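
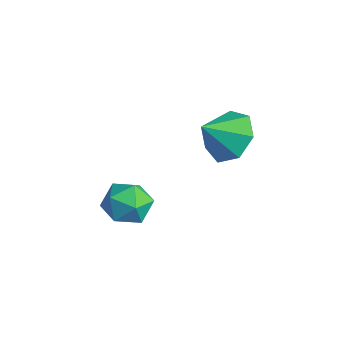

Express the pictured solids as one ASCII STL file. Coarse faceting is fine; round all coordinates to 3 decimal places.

solid 
facet normal -0.609 0.692 -0.386
outer loop
vertex 2.588 0.152 -2.331
vertex 1.857 -0.378 -2.128
vertex 2.167 0.239 -1.511
endloop
endfacet
facet normal -0.021 0.993 -0.116
outer loop
vertex 2.588 0.152 -2.331
vertex 2.167 0.239 -1.511
vertex 3.091 0.253 -1.56
endloop
endfacet
facet normal 0.544 0.710 -0.448
outer loop
vertex 2.588 0.152 -2.331
vertex 3.091 0.253 -1.56
vertex 3.352 -0.355 -2.207
endloop
endfacet
facet normal 0.305 0.234 -0.923
outer loop
vertex 2.588 0.152 -2.331
vertex 3.352 -0.355 -2.207
vertex 2.59 -0.745 -2.558
endloop
endfacet
facet normal -0.408 0.223 -0.885
outer loop
vertex 2.588 0.152 -2.331
vertex 2.59 -0.745 -2.558
vertex 1.857 -0.378 -2.128
endloop
endfacet
facet normal 0.018 0.818 0.576
outer loop
vertex 3.091 0.253 -1.56
vertex 2.167 0.239 -1.511
vertex 2.67 -0.215 -0.882
endloop
endfacet
facet normal -0.933 0.332 0.137
outer loop
vertex 2.167 0.239 -1.511
vertex 1.857 -0.378 -2.128
vertex 1.908 -0.605 -1.233
endloop
endfacet
facet normal -0.607 -0.426 -0.671
outer loop
vertex 1.857 -0.378 -2.128
vertex 2.59 -0.745 -2.558
vertex 2.169 -1.213 -1.88
endloop
endfacet
facet normal 0.546 -0.408 -0.731
outer loop
vertex 2.59 -0.745 -2.558
vertex 3.352 -0.355 -2.207
vertex 3.093 -1.199 -1.929
endloop
endfacet
facet normal 0.932 0.360 0.038
outer loop
vertex 3.352 -0.355 -2.207
vertex 3.091 0.253 -1.56
vertex 3.403 -0.582 -1.312
endloop
endfacet
facet normal -0.305 -0.234 0.923
outer loop
vertex 2.672 -1.112 -1.109
vertex 2.67 -0.215 -0.882
vertex 1.908 -0.605 -1.233
endloop
endfacet
facet normal -0.544 -0.710 0.448
outer loop
vertex 2.672 -1.112 -1.109
vertex 1.908 -0.605 -1.233
vertex 2.169 -1.213 -1.88
endloop
endfacet
facet normal 0.021 -0.993 0.116
outer loop
vertex 2.672 -1.112 -1.109
vertex 2.169 -1.213 -1.88
vertex 3.093 -1.199 -1.929
endloop
endfacet
facet normal 0.609 -0.692 0.386
outer loop
vertex 2.672 -1.112 -1.109
vertex 3.093 -1.199 -1.929
vertex 3.403 -0.582 -1.312
endloop
endfacet
facet normal 0.408 -0.223 0.885
outer loop
vertex 2.672 -1.112 -1.109
vertex 3.403 -0.582 -1.312
vertex 2.67 -0.215 -0.882
endloop
endfacet
facet normal -0.546 0.408 0.731
outer loop
vertex 1.908 -0.605 -1.233
vertex 2.67 -0.215 -0.882
vertex 2.167 0.239 -1.511
endloop
endfacet
facet normal -0.932 -0.360 -0.038
outer loop
vertex 2.169 -1.213 -1.88
vertex 1.908 -0.605 -1.233
vertex 1.857 -0.378 -2.128
endloop
endfacet
facet normal -0.018 -0.818 -0.576
outer loop
vertex 3.093 -1.199 -1.929
vertex 2.169 -1.213 -1.88
vertex 2.59 -0.745 -2.558
endloop
endfacet
facet normal 0.933 -0.332 -0.137
outer loop
vertex 3.403 -0.582 -1.312
vertex 3.093 -1.199 -1.929
vertex 3.352 -0.355 -2.207
endloop
endfacet
facet normal 0.607 0.426 0.671
outer loop
vertex 2.67 -0.215 -0.882
vertex 3.403 -0.582 -1.312
vertex 3.091 0.253 -1.56
endloop
endfacet
facet normal 0.061 0.755 -0.653
outer loop
vertex 2.726 2.819 -1.048
vertex 2.331 3.494 -0.304
vertex 3.362 3.239 -0.503
endloop
endfacet
facet normal 0.560 -0.828 -0.015
outer loop
vertex 2.726 2.819 -1.048
vertex 3.362 3.239 -0.503
vertex 2.249 2.466 0.584
endloop
endfacet
facet normal 0.061 0.756 -0.652
outer loop
vertex 3.362 3.239 -0.503
vertex 2.331 3.494 -0.304
vertex 3.221 3.851 0.193
endloop
endfacet
facet normal 0.767 -0.396 0.504
outer loop
vertex 3.362 3.239 -0.503
vertex 3.221 3.851 0.193
vertex 2.249 2.466 0.584
endloop
endfacet
facet normal 0.061 0.756 -0.652
outer loop
vertex 3.221 3.851 0.193
vertex 2.331 3.494 -0.304
vertex 2.41 4.194 0.515
endloop
endfacet
facet normal 0.370 0.003 0.929
outer loop
vertex 3.221 3.851 0.193
vertex 2.41 4.194 0.515
vertex 2.249 2.466 0.584
endloop
endfacet
facet normal 0.060 0.756 -0.652
outer loop
vertex 2.41 4.194 0.515
vertex 2.331 3.494 -0.304
vertex 1.54 4.009 0.22
endloop
endfacet
facet normal -0.333 0.069 0.940
outer loop
vertex 2.41 4.194 0.515
vertex 1.54 4.009 0.22
vertex 2.249 2.466 0.584
endloop
endfacet
facet normal 0.060 0.756 -0.652
outer loop
vertex 1.54 4.009 0.22
vertex 2.331 3.494 -0.304
vertex 1.265 3.437 -0.469
endloop
endfacet
facet normal -0.811 -0.248 0.530
outer loop
vertex 1.54 4.009 0.22
vertex 1.265 3.437 -0.469
vertex 2.249 2.466 0.584
endloop
endfacet
facet normal 0.061 0.755 -0.653
outer loop
vertex 1.265 3.437 -0.469
vertex 2.331 3.494 -0.304
vertex 1.793 2.907 -1.033
endloop
endfacet
facet normal -0.705 -0.709 0.006
outer loop
vertex 1.265 3.437 -0.469
vertex 1.793 2.907 -1.033
vertex 2.249 2.466 0.584
endloop
endfacet
facet normal 0.061 0.755 -0.653
outer loop
vertex 1.793 2.907 -1.033
vertex 2.331 3.494 -0.304
vertex 2.726 2.819 -1.048
endloop
endfacet
facet normal -0.095 -0.967 -0.237
outer loop
vertex 1.793 2.907 -1.033
vertex 2.726 2.819 -1.048
vertex 2.249 2.466 0.584
endloop
endfacet

endsolid


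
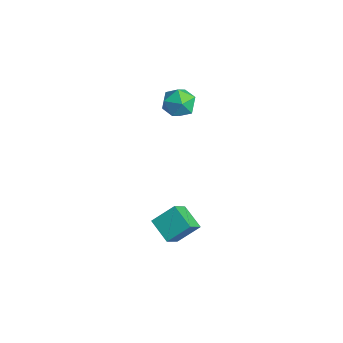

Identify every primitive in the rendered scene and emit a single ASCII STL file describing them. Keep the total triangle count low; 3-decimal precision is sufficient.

solid 
facet normal -0.421 0.636 -0.647
outer loop
vertex 1.01 -0.881 -2.46
vertex 2.411 -0.662 -3.156
vertex 0.702 -2.111 -3.468
endloop
endfacet
facet normal -0.887 -0.139 0.440
outer loop
vertex 1.329 -3.058 -2.504
vertex 1.01 -0.881 -2.46
vertex 0.702 -2.111 -3.468
endloop
endfacet
facet normal -0.421 0.636 -0.647
outer loop
vertex 0.702 -2.111 -3.468
vertex 2.411 -0.662 -3.156
vertex 2.103 -1.892 -4.164
endloop
endfacet
facet normal -0.190 -0.759 -0.622
outer loop
vertex 2.103 -1.892 -4.164
vertex 1.329 -3.058 -2.504
vertex 0.702 -2.111 -3.468
endloop
endfacet
facet normal 0.190 0.759 0.622
outer loop
vertex 1.01 -0.881 -2.46
vertex 3.038 -1.609 -2.192
vertex 2.411 -0.662 -3.156
endloop
endfacet
facet normal -0.887 -0.139 0.440
outer loop
vertex 1.637 -1.828 -1.496
vertex 1.01 -0.881 -2.46
vertex 1.329 -3.058 -2.504
endloop
endfacet
facet normal 0.190 0.759 0.622
outer loop
vertex 1.637 -1.828 -1.496
vertex 3.038 -1.609 -2.192
vertex 1.01 -0.881 -2.46
endloop
endfacet
facet normal 0.887 0.139 -0.440
outer loop
vertex 2.411 -0.662 -3.156
vertex 3.038 -1.609 -2.192
vertex 2.103 -1.892 -4.164
endloop
endfacet
facet normal -0.190 -0.759 -0.622
outer loop
vertex 2.73 -2.839 -3.2
vertex 1.329 -3.058 -2.504
vertex 2.103 -1.892 -4.164
endloop
endfacet
facet normal 0.887 0.139 -0.440
outer loop
vertex 2.103 -1.892 -4.164
vertex 3.038 -1.609 -2.192
vertex 2.73 -2.839 -3.2
endloop
endfacet
facet normal 0.421 -0.636 0.647
outer loop
vertex 2.73 -2.839 -3.2
vertex 1.637 -1.828 -1.496
vertex 1.329 -3.058 -2.504
endloop
endfacet
facet normal 0.421 -0.636 0.647
outer loop
vertex 3.038 -1.609 -2.192
vertex 1.637 -1.828 -1.496
vertex 2.73 -2.839 -3.2
endloop
endfacet
facet normal -0.967 0.243 0.069
outer loop
vertex -2.653 0.409 3.228
vertex -2.726 -0.143 4.145
vertex -2.463 0.897 4.164
endloop
endfacet
facet normal -0.600 0.753 -0.271
outer loop
vertex -2.653 0.409 3.228
vertex -2.463 0.897 4.164
vertex -1.833 1.095 3.319
endloop
endfacet
facet normal -0.289 0.457 -0.841
outer loop
vertex -2.653 0.409 3.228
vertex -1.833 1.095 3.319
vertex -1.707 0.178 2.777
endloop
endfacet
facet normal -0.464 -0.235 -0.854
outer loop
vertex -2.653 0.409 3.228
vertex -1.707 0.178 2.777
vertex -2.259 -0.587 3.288
endloop
endfacet
facet normal -0.883 -0.367 -0.291
outer loop
vertex -2.653 0.409 3.228
vertex -2.259 -0.587 3.288
vertex -2.726 -0.143 4.145
endloop
endfacet
facet normal -0.085 0.982 0.167
outer loop
vertex -1.833 1.095 3.319
vertex -2.463 0.897 4.164
vertex -1.401 0.967 4.292
endloop
endfacet
facet normal -0.680 0.159 0.716
outer loop
vertex -2.463 0.897 4.164
vertex -2.726 -0.143 4.145
vertex -1.953 0.202 4.803
endloop
endfacet
facet normal -0.544 -0.828 0.133
outer loop
vertex -2.726 -0.143 4.145
vertex -2.259 -0.587 3.288
vertex -1.827 -0.715 4.261
endloop
endfacet
facet normal 0.134 -0.616 -0.777
outer loop
vertex -2.259 -0.587 3.288
vertex -1.707 0.178 2.777
vertex -1.197 -0.517 3.416
endloop
endfacet
facet normal 0.418 0.504 -0.756
outer loop
vertex -1.707 0.178 2.777
vertex -1.833 1.095 3.319
vertex -0.934 0.523 3.435
endloop
endfacet
facet normal 0.464 0.235 0.854
outer loop
vertex -1.007 -0.029 4.352
vertex -1.401 0.967 4.292
vertex -1.953 0.202 4.803
endloop
endfacet
facet normal 0.289 -0.457 0.841
outer loop
vertex -1.007 -0.029 4.352
vertex -1.953 0.202 4.803
vertex -1.827 -0.715 4.261
endloop
endfacet
facet normal 0.600 -0.753 0.271
outer loop
vertex -1.007 -0.029 4.352
vertex -1.827 -0.715 4.261
vertex -1.197 -0.517 3.416
endloop
endfacet
facet normal 0.967 -0.243 -0.069
outer loop
vertex -1.007 -0.029 4.352
vertex -1.197 -0.517 3.416
vertex -0.934 0.523 3.435
endloop
endfacet
facet normal 0.883 0.367 0.291
outer loop
vertex -1.007 -0.029 4.352
vertex -0.934 0.523 3.435
vertex -1.401 0.967 4.292
endloop
endfacet
facet normal -0.134 0.616 0.777
outer loop
vertex -1.953 0.202 4.803
vertex -1.401 0.967 4.292
vertex -2.463 0.897 4.164
endloop
endfacet
facet normal -0.418 -0.504 0.756
outer loop
vertex -1.827 -0.715 4.261
vertex -1.953 0.202 4.803
vertex -2.726 -0.143 4.145
endloop
endfacet
facet normal 0.085 -0.982 -0.167
outer loop
vertex -1.197 -0.517 3.416
vertex -1.827 -0.715 4.261
vertex -2.259 -0.587 3.288
endloop
endfacet
facet normal 0.680 -0.159 -0.716
outer loop
vertex -0.934 0.523 3.435
vertex -1.197 -0.517 3.416
vertex -1.707 0.178 2.777
endloop
endfacet
facet normal 0.544 0.828 -0.133
outer loop
vertex -1.401 0.967 4.292
vertex -0.934 0.523 3.435
vertex -1.833 1.095 3.319
endloop
endfacet

endsolid


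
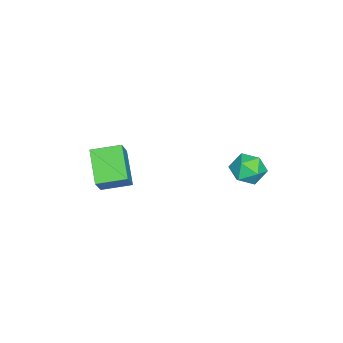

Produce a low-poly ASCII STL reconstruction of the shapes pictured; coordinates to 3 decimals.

solid 
facet normal -0.882 -0.401 0.248
outer loop
vertex -4.263 3.205 1.588
vertex -3.974 2.303 1.156
vertex -3.775 2.486 2.161
endloop
endfacet
facet normal -0.690 0.102 0.716
outer loop
vertex -4.263 3.205 1.588
vertex -3.775 2.486 2.161
vertex -3.522 3.491 2.261
endloop
endfacet
facet normal -0.601 0.714 0.359
outer loop
vertex -4.263 3.205 1.588
vertex -3.522 3.491 2.261
vertex -3.565 3.929 1.317
endloop
endfacet
facet normal -0.738 0.588 -0.331
outer loop
vertex -4.263 3.205 1.588
vertex -3.565 3.929 1.317
vertex -3.845 3.194 0.635
endloop
endfacet
facet normal -0.912 -0.101 -0.399
outer loop
vertex -4.263 3.205 1.588
vertex -3.845 3.194 0.635
vertex -3.974 2.303 1.156
endloop
endfacet
facet normal -0.060 -0.084 0.995
outer loop
vertex -3.522 3.491 2.261
vertex -3.775 2.486 2.161
vertex -2.775 2.766 2.245
endloop
endfacet
facet normal -0.371 -0.898 0.237
outer loop
vertex -3.775 2.486 2.161
vertex -3.974 2.303 1.156
vertex -3.055 2.031 1.563
endloop
endfacet
facet normal -0.418 -0.413 -0.809
outer loop
vertex -3.974 2.303 1.156
vertex -3.845 3.194 0.635
vertex -3.098 2.469 0.619
endloop
endfacet
facet normal -0.138 0.701 -0.699
outer loop
vertex -3.845 3.194 0.635
vertex -3.565 3.929 1.317
vertex -2.845 3.474 0.719
endloop
endfacet
facet normal 0.084 0.905 0.416
outer loop
vertex -3.565 3.929 1.317
vertex -3.522 3.491 2.261
vertex -2.646 3.657 1.724
endloop
endfacet
facet normal 0.738 -0.588 0.331
outer loop
vertex -2.357 2.755 1.292
vertex -2.775 2.766 2.245
vertex -3.055 2.031 1.563
endloop
endfacet
facet normal 0.601 -0.714 -0.359
outer loop
vertex -2.357 2.755 1.292
vertex -3.055 2.031 1.563
vertex -3.098 2.469 0.619
endloop
endfacet
facet normal 0.690 -0.102 -0.716
outer loop
vertex -2.357 2.755 1.292
vertex -3.098 2.469 0.619
vertex -2.845 3.474 0.719
endloop
endfacet
facet normal 0.882 0.401 -0.248
outer loop
vertex -2.357 2.755 1.292
vertex -2.845 3.474 0.719
vertex -2.646 3.657 1.724
endloop
endfacet
facet normal 0.912 0.101 0.399
outer loop
vertex -2.357 2.755 1.292
vertex -2.646 3.657 1.724
vertex -2.775 2.766 2.245
endloop
endfacet
facet normal 0.138 -0.701 0.699
outer loop
vertex -3.055 2.031 1.563
vertex -2.775 2.766 2.245
vertex -3.775 2.486 2.161
endloop
endfacet
facet normal -0.084 -0.905 -0.416
outer loop
vertex -3.098 2.469 0.619
vertex -3.055 2.031 1.563
vertex -3.974 2.303 1.156
endloop
endfacet
facet normal 0.060 0.084 -0.995
outer loop
vertex -2.845 3.474 0.719
vertex -3.098 2.469 0.619
vertex -3.845 3.194 0.635
endloop
endfacet
facet normal 0.371 0.898 -0.237
outer loop
vertex -2.646 3.657 1.724
vertex -2.845 3.474 0.719
vertex -3.565 3.929 1.317
endloop
endfacet
facet normal 0.418 0.413 0.809
outer loop
vertex -2.775 2.766 2.245
vertex -2.646 3.657 1.724
vertex -3.522 3.491 2.261
endloop
endfacet
facet normal -0.603 -0.050 -0.796
outer loop
vertex -1.185 -4.347 2.239
vertex -1.739 -2.86 2.566
vertex 0.336 -3.515 1.035
endloop
endfacet
facet normal 0.342 -0.918 -0.202
outer loop
vertex 1.259 -3.44 2.254
vertex -1.185 -4.347 2.239
vertex 0.336 -3.515 1.035
endloop
endfacet
facet normal -0.603 -0.049 -0.796
outer loop
vertex 0.336 -3.515 1.035
vertex -1.739 -2.86 2.566
vertex -0.218 -2.028 1.363
endloop
endfacet
facet normal 0.721 0.394 -0.570
outer loop
vertex -0.218 -2.028 1.363
vertex 1.259 -3.44 2.254
vertex 0.336 -3.515 1.035
endloop
endfacet
facet normal -0.721 -0.394 0.570
outer loop
vertex -1.185 -4.347 2.239
vertex -0.816 -2.785 3.785
vertex -1.739 -2.86 2.566
endloop
endfacet
facet normal 0.342 -0.918 -0.203
outer loop
vertex -0.262 -4.272 3.457
vertex -1.185 -4.347 2.239
vertex 1.259 -3.44 2.254
endloop
endfacet
facet normal -0.721 -0.394 0.570
outer loop
vertex -0.262 -4.272 3.457
vertex -0.816 -2.785 3.785
vertex -1.185 -4.347 2.239
endloop
endfacet
facet normal -0.342 0.918 0.202
outer loop
vertex -1.739 -2.86 2.566
vertex -0.816 -2.785 3.785
vertex -0.218 -2.028 1.363
endloop
endfacet
facet normal 0.721 0.394 -0.570
outer loop
vertex 0.705 -1.953 2.581
vertex 1.259 -3.44 2.254
vertex -0.218 -2.028 1.363
endloop
endfacet
facet normal -0.342 0.918 0.202
outer loop
vertex -0.218 -2.028 1.363
vertex -0.816 -2.785 3.785
vertex 0.705 -1.953 2.581
endloop
endfacet
facet normal 0.603 0.049 0.796
outer loop
vertex 0.705 -1.953 2.581
vertex -0.262 -4.272 3.457
vertex 1.259 -3.44 2.254
endloop
endfacet
facet normal 0.603 0.049 0.796
outer loop
vertex -0.816 -2.785 3.785
vertex -0.262 -4.272 3.457
vertex 0.705 -1.953 2.581
endloop
endfacet

endsolid


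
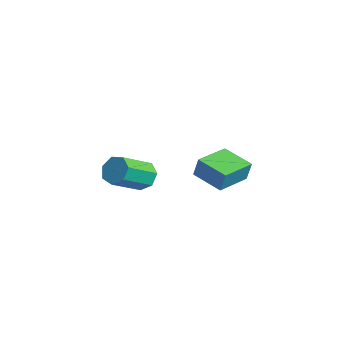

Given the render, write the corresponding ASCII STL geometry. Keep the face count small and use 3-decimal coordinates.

solid 
facet normal -0.285 0.816 -0.503
outer loop
vertex 2.465 -1.27 0.691
vertex 1.683 -1.388 0.943
vertex 2.285 -0.951 1.311
endloop
endfacet
facet normal 0.925 0.371 0.078
outer loop
vertex 2.465 -1.27 0.691
vertex 2.285 -0.951 1.311
vertex 3.019 -2.854 1.664
endloop
endfacet
facet normal 0.925 0.371 0.077
outer loop
vertex 3.019 -2.854 1.664
vertex 2.285 -0.951 1.311
vertex 2.839 -2.535 2.285
endloop
endfacet
facet normal 0.286 -0.816 0.502
outer loop
vertex 3.019 -2.854 1.664
vertex 2.839 -2.535 2.285
vertex 2.237 -2.972 1.917
endloop
endfacet
facet normal -0.286 0.817 -0.501
outer loop
vertex 2.285 -0.951 1.311
vertex 1.683 -1.388 0.943
vertex 1.652 -0.962 1.655
endloop
endfacet
facet normal 0.382 0.577 0.722
outer loop
vertex 2.285 -0.951 1.311
vertex 1.652 -0.962 1.655
vertex 2.839 -2.535 2.285
endloop
endfacet
facet normal 0.381 0.577 0.722
outer loop
vertex 2.839 -2.535 2.285
vertex 1.652 -0.962 1.655
vertex 2.206 -2.546 2.628
endloop
endfacet
facet normal 0.286 -0.816 0.502
outer loop
vertex 2.839 -2.535 2.285
vertex 2.206 -2.546 2.628
vertex 2.237 -2.972 1.917
endloop
endfacet
facet normal -0.285 0.817 -0.501
outer loop
vertex 1.652 -0.962 1.655
vertex 1.683 -1.388 0.943
vertex 1.042 -1.293 1.462
endloop
endfacet
facet normal -0.449 0.348 0.823
outer loop
vertex 1.652 -0.962 1.655
vertex 1.042 -1.293 1.462
vertex 2.206 -2.546 2.628
endloop
endfacet
facet normal -0.448 0.349 0.823
outer loop
vertex 2.206 -2.546 2.628
vertex 1.042 -1.293 1.462
vertex 1.596 -2.877 2.436
endloop
endfacet
facet normal 0.285 -0.817 0.502
outer loop
vertex 2.206 -2.546 2.628
vertex 1.596 -2.877 2.436
vertex 2.237 -2.972 1.917
endloop
endfacet
facet normal -0.286 0.816 -0.502
outer loop
vertex 1.042 -1.293 1.462
vertex 1.683 -1.388 0.943
vertex 0.915 -1.696 0.879
endloop
endfacet
facet normal -0.942 -0.143 0.304
outer loop
vertex 1.042 -1.293 1.462
vertex 0.915 -1.696 0.879
vertex 1.596 -2.877 2.436
endloop
endfacet
facet normal -0.942 -0.143 0.304
outer loop
vertex 1.596 -2.877 2.436
vertex 0.915 -1.696 0.879
vertex 1.469 -3.28 1.853
endloop
endfacet
facet normal 0.286 -0.816 0.502
outer loop
vertex 1.596 -2.877 2.436
vertex 1.469 -3.28 1.853
vertex 2.237 -2.972 1.917
endloop
endfacet
facet normal -0.286 0.816 -0.502
outer loop
vertex 0.915 -1.696 0.879
vertex 1.683 -1.388 0.943
vertex 1.366 -1.867 0.344
endloop
endfacet
facet normal -0.726 -0.526 -0.443
outer loop
vertex 0.915 -1.696 0.879
vertex 1.366 -1.867 0.344
vertex 1.469 -3.28 1.853
endloop
endfacet
facet normal -0.726 -0.526 -0.443
outer loop
vertex 1.469 -3.28 1.853
vertex 1.366 -1.867 0.344
vertex 1.92 -3.451 1.318
endloop
endfacet
facet normal 0.286 -0.816 0.502
outer loop
vertex 1.469 -3.28 1.853
vertex 1.92 -3.451 1.318
vertex 2.237 -2.972 1.917
endloop
endfacet
facet normal -0.286 0.816 -0.502
outer loop
vertex 1.366 -1.867 0.344
vertex 1.683 -1.388 0.943
vertex 2.056 -1.677 0.26
endloop
endfacet
facet normal 0.037 -0.514 -0.857
outer loop
vertex 1.366 -1.867 0.344
vertex 2.056 -1.677 0.26
vertex 1.92 -3.451 1.318
endloop
endfacet
facet normal 0.037 -0.514 -0.857
outer loop
vertex 1.92 -3.451 1.318
vertex 2.056 -1.677 0.26
vertex 2.61 -3.261 1.234
endloop
endfacet
facet normal 0.286 -0.816 0.502
outer loop
vertex 1.92 -3.451 1.318
vertex 2.61 -3.261 1.234
vertex 2.237 -2.972 1.917
endloop
endfacet
facet normal -0.285 0.817 -0.501
outer loop
vertex 2.056 -1.677 0.26
vertex 1.683 -1.388 0.943
vertex 2.465 -1.27 0.691
endloop
endfacet
facet normal 0.772 -0.114 -0.625
outer loop
vertex 2.056 -1.677 0.26
vertex 2.465 -1.27 0.691
vertex 2.61 -3.261 1.234
endloop
endfacet
facet normal 0.772 -0.114 -0.626
outer loop
vertex 2.61 -3.261 1.234
vertex 2.465 -1.27 0.691
vertex 3.019 -2.854 1.664
endloop
endfacet
facet normal 0.285 -0.817 0.501
outer loop
vertex 2.61 -3.261 1.234
vertex 3.019 -2.854 1.664
vertex 2.237 -2.972 1.917
endloop
endfacet
facet normal -0.863 -0.427 0.270
outer loop
vertex 0.468 1.829 0.753
vertex -0.384 3.549 0.753
vertex 0.192 1.692 -0.345
endloop
endfacet
facet normal 0.444 -0.896 0.000
outer loop
vertex 1.684 2.431 -0.813
vertex 0.468 1.829 0.753
vertex 0.192 1.692 -0.345
endloop
endfacet
facet normal -0.862 -0.428 0.271
outer loop
vertex 0.192 1.692 -0.345
vertex -0.384 3.549 0.753
vertex -0.661 3.412 -0.345
endloop
endfacet
facet normal -0.242 -0.120 -0.963
outer loop
vertex -0.661 3.412 -0.345
vertex 1.684 2.431 -0.813
vertex 0.192 1.692 -0.345
endloop
endfacet
facet normal 0.242 0.120 0.963
outer loop
vertex 0.468 1.829 0.753
vertex 1.108 4.288 0.285
vertex -0.384 3.549 0.753
endloop
endfacet
facet normal 0.444 -0.896 -0.000
outer loop
vertex 1.961 2.568 0.285
vertex 0.468 1.829 0.753
vertex 1.684 2.431 -0.813
endloop
endfacet
facet normal 0.242 0.120 0.963
outer loop
vertex 1.961 2.568 0.285
vertex 1.108 4.288 0.285
vertex 0.468 1.829 0.753
endloop
endfacet
facet normal -0.444 0.896 0.000
outer loop
vertex -0.384 3.549 0.753
vertex 1.108 4.288 0.285
vertex -0.661 3.412 -0.345
endloop
endfacet
facet normal -0.242 -0.120 -0.963
outer loop
vertex 0.832 4.151 -0.813
vertex 1.684 2.431 -0.813
vertex -0.661 3.412 -0.345
endloop
endfacet
facet normal -0.444 0.896 -0.000
outer loop
vertex -0.661 3.412 -0.345
vertex 1.108 4.288 0.285
vertex 0.832 4.151 -0.813
endloop
endfacet
facet normal 0.863 0.427 -0.271
outer loop
vertex 0.832 4.151 -0.813
vertex 1.961 2.568 0.285
vertex 1.684 2.431 -0.813
endloop
endfacet
facet normal 0.863 0.428 -0.270
outer loop
vertex 1.108 4.288 0.285
vertex 1.961 2.568 0.285
vertex 0.832 4.151 -0.813
endloop
endfacet

endsolid


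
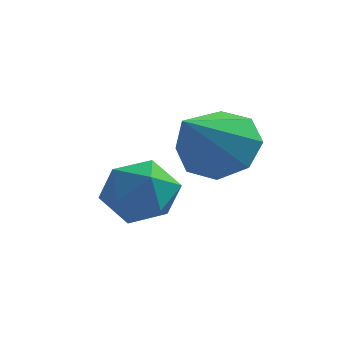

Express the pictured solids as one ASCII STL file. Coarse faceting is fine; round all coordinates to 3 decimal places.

solid 
facet normal -0.904 0.337 -0.262
outer loop
vertex -3.053 -1.527 0.657
vertex -3.464 -2.278 1.108
vertex -3.297 -1.456 1.59
endloop
endfacet
facet normal -0.444 0.877 -0.183
outer loop
vertex -3.053 -1.527 0.657
vertex -3.297 -1.456 1.59
vertex -2.455 -1.094 1.281
endloop
endfacet
facet normal 0.101 0.769 -0.631
outer loop
vertex -3.053 -1.527 0.657
vertex -2.455 -1.094 1.281
vertex -2.101 -1.692 0.609
endloop
endfacet
facet normal -0.021 0.164 -0.986
outer loop
vertex -3.053 -1.527 0.657
vertex -2.101 -1.692 0.609
vertex -2.724 -2.423 0.501
endloop
endfacet
facet normal -0.643 -0.104 -0.759
outer loop
vertex -3.053 -1.527 0.657
vertex -2.724 -2.423 0.501
vertex -3.464 -2.278 1.108
endloop
endfacet
facet normal -0.190 0.855 0.483
outer loop
vertex -2.455 -1.094 1.281
vertex -3.297 -1.456 1.59
vertex -2.496 -1.577 2.119
endloop
endfacet
facet normal -0.934 -0.019 0.356
outer loop
vertex -3.297 -1.456 1.59
vertex -3.464 -2.278 1.108
vertex -3.119 -2.308 2.011
endloop
endfacet
facet normal -0.511 -0.734 -0.448
outer loop
vertex -3.464 -2.278 1.108
vertex -2.724 -2.423 0.501
vertex -2.765 -2.906 1.339
endloop
endfacet
facet normal 0.494 -0.300 -0.816
outer loop
vertex -2.724 -2.423 0.501
vertex -2.101 -1.692 0.609
vertex -1.923 -2.544 1.03
endloop
endfacet
facet normal 0.691 0.681 -0.242
outer loop
vertex -2.101 -1.692 0.609
vertex -2.455 -1.094 1.281
vertex -1.756 -1.722 1.512
endloop
endfacet
facet normal 0.021 -0.164 0.986
outer loop
vertex -2.167 -2.473 1.963
vertex -2.496 -1.577 2.119
vertex -3.119 -2.308 2.011
endloop
endfacet
facet normal -0.101 -0.769 0.631
outer loop
vertex -2.167 -2.473 1.963
vertex -3.119 -2.308 2.011
vertex -2.765 -2.906 1.339
endloop
endfacet
facet normal 0.444 -0.877 0.183
outer loop
vertex -2.167 -2.473 1.963
vertex -2.765 -2.906 1.339
vertex -1.923 -2.544 1.03
endloop
endfacet
facet normal 0.904 -0.337 0.262
outer loop
vertex -2.167 -2.473 1.963
vertex -1.923 -2.544 1.03
vertex -1.756 -1.722 1.512
endloop
endfacet
facet normal 0.643 0.104 0.759
outer loop
vertex -2.167 -2.473 1.963
vertex -1.756 -1.722 1.512
vertex -2.496 -1.577 2.119
endloop
endfacet
facet normal -0.494 0.300 0.816
outer loop
vertex -3.119 -2.308 2.011
vertex -2.496 -1.577 2.119
vertex -3.297 -1.456 1.59
endloop
endfacet
facet normal -0.691 -0.681 0.242
outer loop
vertex -2.765 -2.906 1.339
vertex -3.119 -2.308 2.011
vertex -3.464 -2.278 1.108
endloop
endfacet
facet normal 0.190 -0.855 -0.483
outer loop
vertex -1.923 -2.544 1.03
vertex -2.765 -2.906 1.339
vertex -2.724 -2.423 0.501
endloop
endfacet
facet normal 0.934 0.019 -0.356
outer loop
vertex -1.756 -1.722 1.512
vertex -1.923 -2.544 1.03
vertex -2.101 -1.692 0.609
endloop
endfacet
facet normal 0.511 0.734 0.448
outer loop
vertex -2.496 -1.577 2.119
vertex -1.756 -1.722 1.512
vertex -2.455 -1.094 1.281
endloop
endfacet
facet normal 0.114 0.805 -0.582
outer loop
vertex 0.082 -1.76 3.025
vertex -0.897 -1.768 2.822
vertex -0.324 -1.343 3.522
endloop
endfacet
facet normal 0.714 -0.126 0.689
outer loop
vertex 0.082 -1.76 3.025
vertex -0.324 -1.343 3.522
vertex -1.123 -3.372 3.978
endloop
endfacet
facet normal 0.113 0.806 -0.582
outer loop
vertex -0.324 -1.343 3.522
vertex -0.897 -1.768 2.822
vertex -1.066 -1.176 3.609
endloop
endfacet
facet normal 0.150 0.160 0.976
outer loop
vertex -0.324 -1.343 3.522
vertex -1.066 -1.176 3.609
vertex -1.123 -3.372 3.978
endloop
endfacet
facet normal 0.113 0.806 -0.582
outer loop
vertex -1.066 -1.176 3.609
vertex -0.897 -1.768 2.822
vertex -1.709 -1.356 3.235
endloop
endfacet
facet normal -0.529 0.154 0.835
outer loop
vertex -1.066 -1.176 3.609
vertex -1.709 -1.356 3.235
vertex -1.123 -3.372 3.978
endloop
endfacet
facet normal 0.114 0.806 -0.581
outer loop
vertex -1.709 -1.356 3.235
vertex -0.897 -1.768 2.822
vertex -1.876 -1.777 2.618
endloop
endfacet
facet normal -0.927 -0.141 0.347
outer loop
vertex -1.709 -1.356 3.235
vertex -1.876 -1.777 2.618
vertex -1.123 -3.372 3.978
endloop
endfacet
facet normal 0.114 0.806 -0.581
outer loop
vertex -1.876 -1.777 2.618
vertex -0.897 -1.768 2.822
vertex -1.47 -2.193 2.121
endloop
endfacet
facet normal -0.810 -0.552 -0.199
outer loop
vertex -1.876 -1.777 2.618
vertex -1.47 -2.193 2.121
vertex -1.123 -3.372 3.978
endloop
endfacet
facet normal 0.114 0.805 -0.582
outer loop
vertex -1.47 -2.193 2.121
vertex -0.897 -1.768 2.822
vertex -0.728 -2.361 2.034
endloop
endfacet
facet normal -0.247 -0.838 -0.486
outer loop
vertex -1.47 -2.193 2.121
vertex -0.728 -2.361 2.034
vertex -1.123 -3.372 3.978
endloop
endfacet
facet normal 0.113 0.805 -0.582
outer loop
vertex -0.728 -2.361 2.034
vertex -0.897 -1.768 2.822
vertex -0.085 -2.181 2.408
endloop
endfacet
facet normal 0.434 -0.832 -0.345
outer loop
vertex -0.728 -2.361 2.034
vertex -0.085 -2.181 2.408
vertex -1.123 -3.372 3.978
endloop
endfacet
facet normal 0.114 0.806 -0.581
outer loop
vertex -0.085 -2.181 2.408
vertex -0.897 -1.768 2.822
vertex 0.082 -1.76 3.025
endloop
endfacet
facet normal 0.831 -0.538 0.142
outer loop
vertex -0.085 -2.181 2.408
vertex 0.082 -1.76 3.025
vertex -1.123 -3.372 3.978
endloop
endfacet

endsolid


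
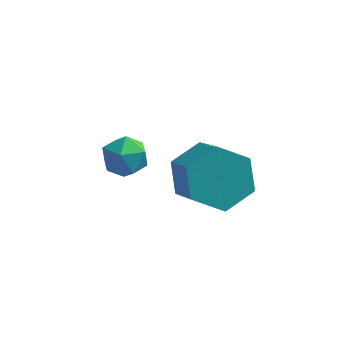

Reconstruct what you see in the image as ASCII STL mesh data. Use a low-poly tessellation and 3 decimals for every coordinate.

solid 
facet normal -0.318 0.681 -0.660
outer loop
vertex 0.23 1.419 -2.857
vertex -0.648 1.406 -2.447
vertex 0.026 2.028 -2.13
endloop
endfacet
facet normal 0.924 0.377 -0.057
outer loop
vertex 0.23 1.419 -2.857
vertex 0.026 2.028 -2.13
vertex 0.787 0.227 -1.704
endloop
endfacet
facet normal 0.924 0.378 -0.055
outer loop
vertex 0.787 0.227 -1.704
vertex 0.026 2.028 -2.13
vertex 0.582 0.835 -0.976
endloop
endfacet
facet normal 0.318 -0.682 0.659
outer loop
vertex 0.787 0.227 -1.704
vertex 0.582 0.835 -0.976
vertex -0.092 0.214 -1.293
endloop
endfacet
facet normal -0.319 0.681 -0.659
outer loop
vertex 0.026 2.028 -2.13
vertex -0.648 1.406 -2.447
vertex -0.853 2.014 -1.719
endloop
endfacet
facet normal 0.279 0.732 0.622
outer loop
vertex 0.026 2.028 -2.13
vertex -0.853 2.014 -1.719
vertex 0.582 0.835 -0.976
endloop
endfacet
facet normal 0.279 0.732 0.622
outer loop
vertex 0.582 0.835 -0.976
vertex -0.853 2.014 -1.719
vertex -0.296 0.822 -0.566
endloop
endfacet
facet normal 0.318 -0.682 0.659
outer loop
vertex 0.582 0.835 -0.976
vertex -0.296 0.822 -0.566
vertex -0.092 0.214 -1.293
endloop
endfacet
facet normal -0.318 0.682 -0.659
outer loop
vertex -0.853 2.014 -1.719
vertex -0.648 1.406 -2.447
vertex -1.527 1.393 -2.036
endloop
endfacet
facet normal -0.645 0.354 0.677
outer loop
vertex -0.853 2.014 -1.719
vertex -1.527 1.393 -2.036
vertex -0.296 0.822 -0.566
endloop
endfacet
facet normal -0.645 0.354 0.677
outer loop
vertex -0.296 0.822 -0.566
vertex -1.527 1.393 -2.036
vertex -0.97 0.201 -0.883
endloop
endfacet
facet normal 0.318 -0.682 0.659
outer loop
vertex -0.296 0.822 -0.566
vertex -0.97 0.201 -0.883
vertex -0.092 0.214 -1.293
endloop
endfacet
facet normal -0.318 0.682 -0.659
outer loop
vertex -1.527 1.393 -2.036
vertex -0.648 1.406 -2.447
vertex -1.322 0.785 -2.764
endloop
endfacet
facet normal -0.924 -0.378 0.056
outer loop
vertex -1.527 1.393 -2.036
vertex -1.322 0.785 -2.764
vertex -0.97 0.201 -0.883
endloop
endfacet
facet normal -0.925 -0.377 0.056
outer loop
vertex -0.97 0.201 -0.883
vertex -1.322 0.785 -2.764
vertex -0.766 -0.408 -1.61
endloop
endfacet
facet normal 0.318 -0.681 0.660
outer loop
vertex -0.97 0.201 -0.883
vertex -0.766 -0.408 -1.61
vertex -0.092 0.214 -1.293
endloop
endfacet
facet normal -0.318 0.682 -0.659
outer loop
vertex -1.322 0.785 -2.764
vertex -0.648 1.406 -2.447
vertex -0.444 0.798 -3.174
endloop
endfacet
facet normal -0.279 -0.732 -0.622
outer loop
vertex -1.322 0.785 -2.764
vertex -0.444 0.798 -3.174
vertex -0.766 -0.408 -1.61
endloop
endfacet
facet normal -0.279 -0.732 -0.622
outer loop
vertex -0.766 -0.408 -1.61
vertex -0.444 0.798 -3.174
vertex 0.113 -0.394 -2.021
endloop
endfacet
facet normal 0.319 -0.681 0.659
outer loop
vertex -0.766 -0.408 -1.61
vertex 0.113 -0.394 -2.021
vertex -0.092 0.214 -1.293
endloop
endfacet
facet normal -0.318 0.682 -0.659
outer loop
vertex -0.444 0.798 -3.174
vertex -0.648 1.406 -2.447
vertex 0.23 1.419 -2.857
endloop
endfacet
facet normal 0.645 -0.354 -0.677
outer loop
vertex -0.444 0.798 -3.174
vertex 0.23 1.419 -2.857
vertex 0.113 -0.394 -2.021
endloop
endfacet
facet normal 0.645 -0.354 -0.677
outer loop
vertex 0.113 -0.394 -2.021
vertex 0.23 1.419 -2.857
vertex 0.787 0.227 -1.704
endloop
endfacet
facet normal 0.318 -0.682 0.659
outer loop
vertex 0.113 -0.394 -2.021
vertex 0.787 0.227 -1.704
vertex -0.092 0.214 -1.293
endloop
endfacet
facet normal 0.058 0.976 -0.208
outer loop
vertex -2.949 3.264 -4.042
vertex -3.328 3.417 -3.43
vertex -2.594 3.378 -3.407
endloop
endfacet
facet normal 0.627 0.626 -0.463
outer loop
vertex -2.949 3.264 -4.042
vertex -2.594 3.378 -3.407
vertex -2.382 2.834 -3.855
endloop
endfacet
facet normal 0.393 0.122 -0.911
outer loop
vertex -2.949 3.264 -4.042
vertex -2.382 2.834 -3.855
vertex -2.985 2.537 -4.155
endloop
endfacet
facet normal -0.320 0.161 -0.934
outer loop
vertex -2.949 3.264 -4.042
vertex -2.985 2.537 -4.155
vertex -3.57 2.898 -3.892
endloop
endfacet
facet normal -0.526 0.689 -0.498
outer loop
vertex -2.949 3.264 -4.042
vertex -3.57 2.898 -3.892
vertex -3.328 3.417 -3.43
endloop
endfacet
facet normal 0.950 0.302 0.083
outer loop
vertex -2.382 2.834 -3.855
vertex -2.594 3.378 -3.407
vertex -2.41 2.722 -3.128
endloop
endfacet
facet normal 0.031 0.868 0.495
outer loop
vertex -2.594 3.378 -3.407
vertex -3.328 3.417 -3.43
vertex -2.995 3.083 -2.865
endloop
endfacet
facet normal -0.915 0.403 0.027
outer loop
vertex -3.328 3.417 -3.43
vertex -3.57 2.898 -3.892
vertex -3.598 2.786 -3.165
endloop
endfacet
facet normal -0.582 -0.451 -0.676
outer loop
vertex -3.57 2.898 -3.892
vertex -2.985 2.537 -4.155
vertex -3.386 2.242 -3.613
endloop
endfacet
facet normal 0.571 -0.513 -0.640
outer loop
vertex -2.985 2.537 -4.155
vertex -2.382 2.834 -3.855
vertex -2.652 2.203 -3.59
endloop
endfacet
facet normal 0.320 -0.161 0.934
outer loop
vertex -3.031 2.356 -2.978
vertex -2.41 2.722 -3.128
vertex -2.995 3.083 -2.865
endloop
endfacet
facet normal -0.393 -0.122 0.911
outer loop
vertex -3.031 2.356 -2.978
vertex -2.995 3.083 -2.865
vertex -3.598 2.786 -3.165
endloop
endfacet
facet normal -0.627 -0.626 0.463
outer loop
vertex -3.031 2.356 -2.978
vertex -3.598 2.786 -3.165
vertex -3.386 2.242 -3.613
endloop
endfacet
facet normal -0.058 -0.976 0.208
outer loop
vertex -3.031 2.356 -2.978
vertex -3.386 2.242 -3.613
vertex -2.652 2.203 -3.59
endloop
endfacet
facet normal 0.526 -0.689 0.498
outer loop
vertex -3.031 2.356 -2.978
vertex -2.652 2.203 -3.59
vertex -2.41 2.722 -3.128
endloop
endfacet
facet normal 0.582 0.451 0.676
outer loop
vertex -2.995 3.083 -2.865
vertex -2.41 2.722 -3.128
vertex -2.594 3.378 -3.407
endloop
endfacet
facet normal -0.571 0.513 0.640
outer loop
vertex -3.598 2.786 -3.165
vertex -2.995 3.083 -2.865
vertex -3.328 3.417 -3.43
endloop
endfacet
facet normal -0.950 -0.302 -0.083
outer loop
vertex -3.386 2.242 -3.613
vertex -3.598 2.786 -3.165
vertex -3.57 2.898 -3.892
endloop
endfacet
facet normal -0.031 -0.868 -0.495
outer loop
vertex -2.652 2.203 -3.59
vertex -3.386 2.242 -3.613
vertex -2.985 2.537 -4.155
endloop
endfacet
facet normal 0.915 -0.403 -0.027
outer loop
vertex -2.41 2.722 -3.128
vertex -2.652 2.203 -3.59
vertex -2.382 2.834 -3.855
endloop
endfacet

endsolid


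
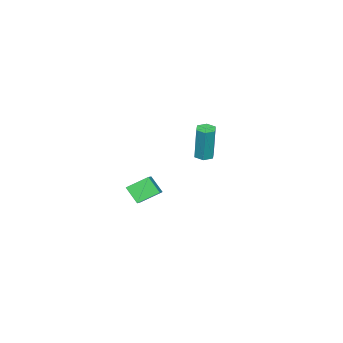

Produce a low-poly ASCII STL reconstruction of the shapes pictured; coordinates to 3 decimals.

solid 
facet normal -0.574 0.665 0.479
outer loop
vertex 3.187 1.112 1.649
vertex 3.345 1.805 0.876
vertex 2.1 0.639 1.003
endloop
endfacet
facet normal -0.150 -0.660 0.736
outer loop
vertex 2.795 -0.165 0.424
vertex 3.187 1.112 1.649
vertex 2.1 0.639 1.003
endloop
endfacet
facet normal -0.574 0.665 0.479
outer loop
vertex 2.1 0.639 1.003
vertex 3.345 1.805 0.876
vertex 2.258 1.332 0.23
endloop
endfacet
facet normal -0.805 -0.351 -0.479
outer loop
vertex 2.258 1.332 0.23
vertex 2.795 -0.165 0.424
vertex 2.1 0.639 1.003
endloop
endfacet
facet normal 0.805 0.351 0.479
outer loop
vertex 3.187 1.112 1.649
vertex 4.04 1.001 0.297
vertex 3.345 1.805 0.876
endloop
endfacet
facet normal -0.150 -0.660 0.736
outer loop
vertex 3.882 0.308 1.07
vertex 3.187 1.112 1.649
vertex 2.795 -0.165 0.424
endloop
endfacet
facet normal 0.805 0.351 0.479
outer loop
vertex 3.882 0.308 1.07
vertex 4.04 1.001 0.297
vertex 3.187 1.112 1.649
endloop
endfacet
facet normal 0.150 0.660 -0.736
outer loop
vertex 3.345 1.805 0.876
vertex 4.04 1.001 0.297
vertex 2.258 1.332 0.23
endloop
endfacet
facet normal -0.805 -0.351 -0.479
outer loop
vertex 2.953 0.528 -0.349
vertex 2.795 -0.165 0.424
vertex 2.258 1.332 0.23
endloop
endfacet
facet normal 0.150 0.660 -0.736
outer loop
vertex 2.258 1.332 0.23
vertex 4.04 1.001 0.297
vertex 2.953 0.528 -0.349
endloop
endfacet
facet normal 0.574 -0.665 -0.479
outer loop
vertex 2.953 0.528 -0.349
vertex 3.882 0.308 1.07
vertex 2.795 -0.165 0.424
endloop
endfacet
facet normal 0.574 -0.665 -0.479
outer loop
vertex 4.04 1.001 0.297
vertex 3.882 0.308 1.07
vertex 2.953 0.528 -0.349
endloop
endfacet
facet normal -0.067 -0.082 -0.994
outer loop
vertex -3.08 0.143 -0.337
vertex -3.508 0.455 -0.334
vertex -3.026 0.668 -0.384
endloop
endfacet
facet normal 0.993 -0.107 -0.058
outer loop
vertex -3.08 0.143 -0.337
vertex -3.026 0.668 -0.384
vertex -2.943 0.313 1.692
endloop
endfacet
facet normal 0.993 -0.107 -0.058
outer loop
vertex -2.943 0.313 1.692
vertex -3.026 0.668 -0.384
vertex -2.889 0.838 1.644
endloop
endfacet
facet normal 0.066 0.084 0.994
outer loop
vertex -2.943 0.313 1.692
vertex -2.889 0.838 1.644
vertex -3.372 0.625 1.694
endloop
endfacet
facet normal -0.066 -0.084 -0.994
outer loop
vertex -3.026 0.668 -0.384
vertex -3.508 0.455 -0.334
vertex -3.454 0.98 -0.382
endloop
endfacet
facet normal 0.585 0.804 -0.107
outer loop
vertex -3.026 0.668 -0.384
vertex -3.454 0.98 -0.382
vertex -2.889 0.838 1.644
endloop
endfacet
facet normal 0.584 0.804 -0.107
outer loop
vertex -2.889 0.838 1.644
vertex -3.454 0.98 -0.382
vertex -3.318 1.15 1.646
endloop
endfacet
facet normal 0.066 0.084 0.994
outer loop
vertex -2.889 0.838 1.644
vertex -3.318 1.15 1.646
vertex -3.372 0.625 1.694
endloop
endfacet
facet normal -0.066 -0.084 -0.994
outer loop
vertex -3.454 0.98 -0.382
vertex -3.508 0.455 -0.334
vertex -3.937 0.767 -0.332
endloop
endfacet
facet normal -0.407 0.912 -0.049
outer loop
vertex -3.454 0.98 -0.382
vertex -3.937 0.767 -0.332
vertex -3.318 1.15 1.646
endloop
endfacet
facet normal -0.408 0.912 -0.049
outer loop
vertex -3.318 1.15 1.646
vertex -3.937 0.767 -0.332
vertex -3.8 0.937 1.697
endloop
endfacet
facet normal 0.068 0.084 0.994
outer loop
vertex -3.318 1.15 1.646
vertex -3.8 0.937 1.697
vertex -3.372 0.625 1.694
endloop
endfacet
facet normal -0.066 -0.084 -0.994
outer loop
vertex -3.937 0.767 -0.332
vertex -3.508 0.455 -0.334
vertex -3.991 0.242 -0.284
endloop
endfacet
facet normal -0.993 0.107 0.058
outer loop
vertex -3.937 0.767 -0.332
vertex -3.991 0.242 -0.284
vertex -3.8 0.937 1.697
endloop
endfacet
facet normal -0.993 0.107 0.058
outer loop
vertex -3.8 0.937 1.697
vertex -3.991 0.242 -0.284
vertex -3.854 0.412 1.744
endloop
endfacet
facet normal 0.067 0.082 0.994
outer loop
vertex -3.8 0.937 1.697
vertex -3.854 0.412 1.744
vertex -3.372 0.625 1.694
endloop
endfacet
facet normal -0.066 -0.084 -0.994
outer loop
vertex -3.991 0.242 -0.284
vertex -3.508 0.455 -0.334
vertex -3.562 -0.07 -0.286
endloop
endfacet
facet normal -0.584 -0.804 0.107
outer loop
vertex -3.991 0.242 -0.284
vertex -3.562 -0.07 -0.286
vertex -3.854 0.412 1.744
endloop
endfacet
facet normal -0.585 -0.804 0.107
outer loop
vertex -3.854 0.412 1.744
vertex -3.562 -0.07 -0.286
vertex -3.426 0.1 1.742
endloop
endfacet
facet normal 0.066 0.084 0.994
outer loop
vertex -3.854 0.412 1.744
vertex -3.426 0.1 1.742
vertex -3.372 0.625 1.694
endloop
endfacet
facet normal -0.068 -0.084 -0.994
outer loop
vertex -3.562 -0.07 -0.286
vertex -3.508 0.455 -0.334
vertex -3.08 0.143 -0.337
endloop
endfacet
facet normal 0.408 -0.912 0.049
outer loop
vertex -3.562 -0.07 -0.286
vertex -3.08 0.143 -0.337
vertex -3.426 0.1 1.742
endloop
endfacet
facet normal 0.407 -0.912 0.049
outer loop
vertex -3.426 0.1 1.742
vertex -3.08 0.143 -0.337
vertex -2.943 0.313 1.692
endloop
endfacet
facet normal 0.066 0.084 0.994
outer loop
vertex -3.426 0.1 1.742
vertex -2.943 0.313 1.692
vertex -3.372 0.625 1.694
endloop
endfacet

endsolid


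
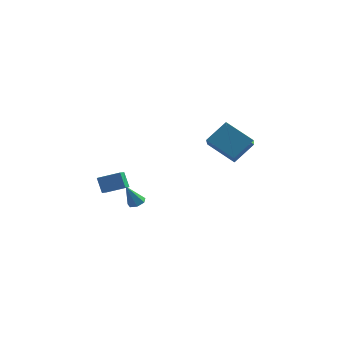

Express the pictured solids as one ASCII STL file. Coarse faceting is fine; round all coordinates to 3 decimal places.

solid 
facet normal 0.355 0.216 -0.910
outer loop
vertex -2.397 -0.196 -4.009
vertex -2.852 -0.48 -4.254
vertex -2.811 0.089 -4.103
endloop
endfacet
facet normal 0.329 0.690 0.645
outer loop
vertex -2.397 -0.196 -4.009
vertex -2.811 0.089 -4.103
vertex -3.408 -0.82 -2.826
endloop
endfacet
facet normal 0.353 0.216 -0.910
outer loop
vertex -2.811 0.089 -4.103
vertex -2.852 -0.48 -4.254
vertex -3.257 -0.054 -4.31
endloop
endfacet
facet normal -0.437 0.817 0.377
outer loop
vertex -2.811 0.089 -4.103
vertex -3.257 -0.054 -4.31
vertex -3.408 -0.82 -2.826
endloop
endfacet
facet normal 0.355 0.218 -0.909
outer loop
vertex -3.257 -0.054 -4.31
vertex -2.852 -0.48 -4.254
vertex -3.398 -0.518 -4.476
endloop
endfacet
facet normal -0.960 0.276 0.045
outer loop
vertex -3.257 -0.054 -4.31
vertex -3.398 -0.518 -4.476
vertex -3.408 -0.82 -2.826
endloop
endfacet
facet normal 0.355 0.216 -0.910
outer loop
vertex -3.398 -0.518 -4.476
vertex -2.852 -0.48 -4.254
vertex -3.128 -0.953 -4.474
endloop
endfacet
facet normal -0.845 -0.525 -0.101
outer loop
vertex -3.398 -0.518 -4.476
vertex -3.128 -0.953 -4.474
vertex -3.408 -0.82 -2.826
endloop
endfacet
facet normal 0.354 0.217 -0.910
outer loop
vertex -3.128 -0.953 -4.474
vertex -2.852 -0.48 -4.254
vertex -2.65 -1.032 -4.307
endloop
endfacet
facet normal -0.179 -0.983 0.049
outer loop
vertex -3.128 -0.953 -4.474
vertex -2.65 -1.032 -4.307
vertex -3.408 -0.82 -2.826
endloop
endfacet
facet normal 0.354 0.217 -0.910
outer loop
vertex -2.65 -1.032 -4.307
vertex -2.852 -0.48 -4.254
vertex -2.325 -0.695 -4.1
endloop
endfacet
facet normal 0.537 -0.752 0.382
outer loop
vertex -2.65 -1.032 -4.307
vertex -2.325 -0.695 -4.1
vertex -3.408 -0.82 -2.826
endloop
endfacet
facet normal 0.354 0.217 -0.910
outer loop
vertex -2.325 -0.695 -4.1
vertex -2.852 -0.48 -4.254
vertex -2.397 -0.196 -4.009
endloop
endfacet
facet normal 0.762 -0.008 0.647
outer loop
vertex -2.325 -0.695 -4.1
vertex -2.397 -0.196 -4.009
vertex -3.408 -0.82 -2.826
endloop
endfacet
facet normal -0.388 0.392 0.834
outer loop
vertex -4.79 -2.09 -1.658
vertex -3.436 -1.888 -1.123
vertex -4.767 -1.326 -2.006
endloop
endfacet
facet normal -0.921 -0.138 -0.364
outer loop
vertex -4.324 -1.772 -2.957
vertex -4.79 -2.09 -1.658
vertex -4.767 -1.326 -2.006
endloop
endfacet
facet normal -0.388 0.392 0.834
outer loop
vertex -4.767 -1.326 -2.006
vertex -3.436 -1.888 -1.123
vertex -3.412 -1.124 -1.471
endloop
endfacet
facet normal 0.028 0.910 -0.414
outer loop
vertex -3.412 -1.124 -1.471
vertex -4.324 -1.772 -2.957
vertex -4.767 -1.326 -2.006
endloop
endfacet
facet normal -0.028 -0.910 0.414
outer loop
vertex -4.79 -2.09 -1.658
vertex -2.993 -2.334 -2.074
vertex -3.436 -1.888 -1.123
endloop
endfacet
facet normal -0.921 -0.137 -0.364
outer loop
vertex -4.348 -2.536 -2.609
vertex -4.79 -2.09 -1.658
vertex -4.324 -1.772 -2.957
endloop
endfacet
facet normal -0.028 -0.910 0.414
outer loop
vertex -4.348 -2.536 -2.609
vertex -2.993 -2.334 -2.074
vertex -4.79 -2.09 -1.658
endloop
endfacet
facet normal 0.921 0.137 0.365
outer loop
vertex -3.436 -1.888 -1.123
vertex -2.993 -2.334 -2.074
vertex -3.412 -1.124 -1.471
endloop
endfacet
facet normal 0.028 0.910 -0.414
outer loop
vertex -2.97 -1.57 -2.422
vertex -4.324 -1.772 -2.957
vertex -3.412 -1.124 -1.471
endloop
endfacet
facet normal 0.921 0.138 0.364
outer loop
vertex -3.412 -1.124 -1.471
vertex -2.993 -2.334 -2.074
vertex -2.97 -1.57 -2.422
endloop
endfacet
facet normal 0.388 -0.392 -0.834
outer loop
vertex -2.97 -1.57 -2.422
vertex -4.348 -2.536 -2.609
vertex -4.324 -1.772 -2.957
endloop
endfacet
facet normal 0.388 -0.392 -0.834
outer loop
vertex -2.993 -2.334 -2.074
vertex -4.348 -2.536 -2.609
vertex -2.97 -1.57 -2.422
endloop
endfacet
facet normal -0.834 0.200 0.514
outer loop
vertex 3.177 -3.13 4.415
vertex 2.871 -1.643 3.34
vertex 2.283 -4.093 3.337
endloop
endfacet
facet normal 0.164 -0.799 0.578
outer loop
vertex 3.969 -4.497 2.3
vertex 3.177 -3.13 4.415
vertex 2.283 -4.093 3.337
endloop
endfacet
facet normal -0.834 0.200 0.514
outer loop
vertex 2.283 -4.093 3.337
vertex 2.871 -1.643 3.34
vertex 1.977 -2.606 2.262
endloop
endfacet
facet normal -0.526 -0.567 -0.634
outer loop
vertex 1.977 -2.606 2.262
vertex 3.969 -4.497 2.3
vertex 2.283 -4.093 3.337
endloop
endfacet
facet normal 0.526 0.567 0.634
outer loop
vertex 3.177 -3.13 4.415
vertex 4.557 -2.047 2.303
vertex 2.871 -1.643 3.34
endloop
endfacet
facet normal 0.164 -0.799 0.578
outer loop
vertex 4.863 -3.534 3.378
vertex 3.177 -3.13 4.415
vertex 3.969 -4.497 2.3
endloop
endfacet
facet normal 0.526 0.567 0.634
outer loop
vertex 4.863 -3.534 3.378
vertex 4.557 -2.047 2.303
vertex 3.177 -3.13 4.415
endloop
endfacet
facet normal -0.164 0.799 -0.578
outer loop
vertex 2.871 -1.643 3.34
vertex 4.557 -2.047 2.303
vertex 1.977 -2.606 2.262
endloop
endfacet
facet normal -0.526 -0.567 -0.634
outer loop
vertex 3.663 -3.01 1.225
vertex 3.969 -4.497 2.3
vertex 1.977 -2.606 2.262
endloop
endfacet
facet normal -0.164 0.799 -0.578
outer loop
vertex 1.977 -2.606 2.262
vertex 4.557 -2.047 2.303
vertex 3.663 -3.01 1.225
endloop
endfacet
facet normal 0.834 -0.200 -0.514
outer loop
vertex 3.663 -3.01 1.225
vertex 4.863 -3.534 3.378
vertex 3.969 -4.497 2.3
endloop
endfacet
facet normal 0.834 -0.200 -0.514
outer loop
vertex 4.557 -2.047 2.303
vertex 4.863 -3.534 3.378
vertex 3.663 -3.01 1.225
endloop
endfacet

endsolid


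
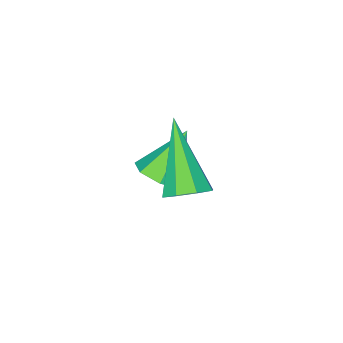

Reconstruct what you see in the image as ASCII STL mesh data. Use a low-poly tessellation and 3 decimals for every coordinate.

solid 
facet normal 0.376 0.637 -0.673
outer loop
vertex -0.642 0.156 2.797
vertex -1.188 0.39 2.713
vertex -0.728 0.507 3.081
endloop
endfacet
facet normal 0.773 -0.274 0.573
outer loop
vertex -0.642 0.156 2.797
vertex -0.728 0.507 3.081
vertex -1.932 -0.87 4.047
endloop
endfacet
facet normal 0.377 0.636 -0.673
outer loop
vertex -0.728 0.507 3.081
vertex -1.188 0.39 2.713
vertex -1.083 0.789 3.149
endloop
endfacet
facet normal 0.388 0.277 0.879
outer loop
vertex -0.728 0.507 3.081
vertex -1.083 0.789 3.149
vertex -1.932 -0.87 4.047
endloop
endfacet
facet normal 0.377 0.636 -0.673
outer loop
vertex -1.083 0.789 3.149
vertex -1.188 0.39 2.713
vertex -1.5 0.838 2.962
endloop
endfacet
facet normal -0.282 0.564 0.776
outer loop
vertex -1.083 0.789 3.149
vertex -1.5 0.838 2.962
vertex -1.932 -0.87 4.047
endloop
endfacet
facet normal 0.375 0.636 -0.674
outer loop
vertex -1.5 0.838 2.962
vertex -1.188 0.39 2.713
vertex -1.734 0.624 2.63
endloop
endfacet
facet normal -0.847 0.421 0.325
outer loop
vertex -1.5 0.838 2.962
vertex -1.734 0.624 2.63
vertex -1.932 -0.87 4.047
endloop
endfacet
facet normal 0.375 0.637 -0.673
outer loop
vertex -1.734 0.624 2.63
vertex -1.188 0.39 2.713
vertex -1.648 0.273 2.346
endloop
endfacet
facet normal -0.975 -0.069 -0.210
outer loop
vertex -1.734 0.624 2.63
vertex -1.648 0.273 2.346
vertex -1.932 -0.87 4.047
endloop
endfacet
facet normal 0.376 0.637 -0.674
outer loop
vertex -1.648 0.273 2.346
vertex -1.188 0.39 2.713
vertex -1.292 -0.009 2.278
endloop
endfacet
facet normal -0.590 -0.621 -0.516
outer loop
vertex -1.648 0.273 2.346
vertex -1.292 -0.009 2.278
vertex -1.932 -0.87 4.047
endloop
endfacet
facet normal 0.377 0.636 -0.673
outer loop
vertex -1.292 -0.009 2.278
vertex -1.188 0.39 2.713
vertex -0.875 -0.058 2.465
endloop
endfacet
facet normal 0.079 -0.907 -0.413
outer loop
vertex -1.292 -0.009 2.278
vertex -0.875 -0.058 2.465
vertex -1.932 -0.87 4.047
endloop
endfacet
facet normal 0.376 0.636 -0.674
outer loop
vertex -0.875 -0.058 2.465
vertex -1.188 0.39 2.713
vertex -0.642 0.156 2.797
endloop
endfacet
facet normal 0.645 -0.763 0.039
outer loop
vertex -0.875 -0.058 2.465
vertex -0.642 0.156 2.797
vertex -1.932 -0.87 4.047
endloop
endfacet
facet normal 0.620 -0.003 -0.785
outer loop
vertex -1.895 -1.989 1.035
vertex -2.414 -1.882 0.625
vertex -2.023 -1.432 0.932
endloop
endfacet
facet normal 0.455 0.262 0.851
outer loop
vertex -1.895 -1.989 1.035
vertex -2.023 -1.432 0.932
vertex -3.306 -1.878 1.755
endloop
endfacet
facet normal 0.620 -0.003 -0.785
outer loop
vertex -2.023 -1.432 0.932
vertex -2.414 -1.882 0.625
vertex -2.446 -1.213 0.597
endloop
endfacet
facet normal 0.034 0.856 0.517
outer loop
vertex -2.023 -1.432 0.932
vertex -2.446 -1.213 0.597
vertex -3.306 -1.878 1.755
endloop
endfacet
facet normal 0.620 -0.003 -0.785
outer loop
vertex -2.446 -1.213 0.597
vertex -2.414 -1.882 0.625
vertex -2.844 -1.499 0.284
endloop
endfacet
facet normal -0.594 0.804 0.021
outer loop
vertex -2.446 -1.213 0.597
vertex -2.844 -1.499 0.284
vertex -3.306 -1.878 1.755
endloop
endfacet
facet normal 0.620 -0.002 -0.784
outer loop
vertex -2.844 -1.499 0.284
vertex -2.414 -1.882 0.625
vertex -2.918 -2.072 0.227
endloop
endfacet
facet normal -0.954 0.149 -0.261
outer loop
vertex -2.844 -1.499 0.284
vertex -2.918 -2.072 0.227
vertex -3.306 -1.878 1.755
endloop
endfacet
facet normal 0.620 -0.002 -0.784
outer loop
vertex -2.918 -2.072 0.227
vertex -2.414 -1.882 0.625
vertex -2.612 -2.503 0.47
endloop
endfacet
facet normal -0.777 -0.618 -0.119
outer loop
vertex -2.918 -2.072 0.227
vertex -2.612 -2.503 0.47
vertex -3.306 -1.878 1.755
endloop
endfacet
facet normal 0.621 -0.002 -0.784
outer loop
vertex -2.612 -2.503 0.47
vertex -2.414 -1.882 0.625
vertex -2.157 -2.466 0.83
endloop
endfacet
facet normal -0.195 -0.919 0.342
outer loop
vertex -2.612 -2.503 0.47
vertex -2.157 -2.466 0.83
vertex -3.306 -1.878 1.755
endloop
endfacet
facet normal 0.620 -0.003 -0.785
outer loop
vertex -2.157 -2.466 0.83
vertex -2.414 -1.882 0.625
vertex -1.895 -1.989 1.035
endloop
endfacet
facet normal 0.353 -0.526 0.773
outer loop
vertex -2.157 -2.466 0.83
vertex -1.895 -1.989 1.035
vertex -3.306 -1.878 1.755
endloop
endfacet

endsolid


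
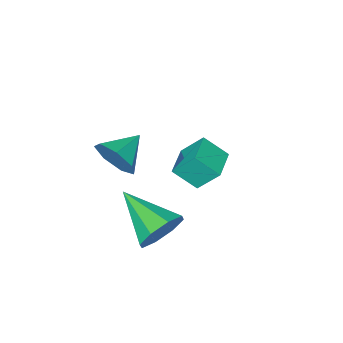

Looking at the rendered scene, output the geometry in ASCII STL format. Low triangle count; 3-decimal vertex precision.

solid 
facet normal -0.355 0.537 0.765
outer loop
vertex -2.994 1.19 -0.213
vertex -1.937 1.962 -0.265
vertex -3.579 1.938 -1.01
endloop
endfacet
facet normal -0.807 -0.589 0.039
outer loop
vertex -3.103 1.218 -2.035
vertex -2.994 1.19 -0.213
vertex -3.579 1.938 -1.01
endloop
endfacet
facet normal -0.355 0.537 0.765
outer loop
vertex -3.579 1.938 -1.01
vertex -1.937 1.962 -0.265
vertex -2.522 2.71 -1.062
endloop
endfacet
facet normal -0.472 0.603 -0.643
outer loop
vertex -2.522 2.71 -1.062
vertex -3.103 1.218 -2.035
vertex -3.579 1.938 -1.01
endloop
endfacet
facet normal 0.472 -0.603 0.643
outer loop
vertex -2.994 1.19 -0.213
vertex -1.461 1.242 -1.29
vertex -1.937 1.962 -0.265
endloop
endfacet
facet normal -0.807 -0.589 0.039
outer loop
vertex -2.518 0.47 -1.238
vertex -2.994 1.19 -0.213
vertex -3.103 1.218 -2.035
endloop
endfacet
facet normal 0.472 -0.603 0.643
outer loop
vertex -2.518 0.47 -1.238
vertex -1.461 1.242 -1.29
vertex -2.994 1.19 -0.213
endloop
endfacet
facet normal 0.807 0.589 -0.039
outer loop
vertex -1.937 1.962 -0.265
vertex -1.461 1.242 -1.29
vertex -2.522 2.71 -1.062
endloop
endfacet
facet normal -0.472 0.603 -0.643
outer loop
vertex -2.046 1.99 -2.087
vertex -3.103 1.218 -2.035
vertex -2.522 2.71 -1.062
endloop
endfacet
facet normal 0.807 0.589 -0.039
outer loop
vertex -2.522 2.71 -1.062
vertex -1.461 1.242 -1.29
vertex -2.046 1.99 -2.087
endloop
endfacet
facet normal 0.355 -0.537 -0.765
outer loop
vertex -2.046 1.99 -2.087
vertex -2.518 0.47 -1.238
vertex -3.103 1.218 -2.035
endloop
endfacet
facet normal 0.355 -0.537 -0.765
outer loop
vertex -1.461 1.242 -1.29
vertex -2.518 0.47 -1.238
vertex -2.046 1.99 -2.087
endloop
endfacet
facet normal 0.928 0.141 -0.345
outer loop
vertex 2.189 1.88 2.863
vertex 1.846 2.235 2.087
vertex 2.07 2.669 2.866
endloop
endfacet
facet normal -0.194 -0.033 0.980
outer loop
vertex 2.189 1.88 2.863
vertex 2.07 2.669 2.866
vertex 0.594 2.045 2.553
endloop
endfacet
facet normal 0.928 0.141 -0.345
outer loop
vertex 2.07 2.669 2.866
vertex 1.846 2.235 2.087
vertex 1.783 3.132 2.283
endloop
endfacet
facet normal -0.403 0.610 0.683
outer loop
vertex 2.07 2.669 2.866
vertex 1.783 3.132 2.283
vertex 0.594 2.045 2.553
endloop
endfacet
facet normal 0.928 0.141 -0.346
outer loop
vertex 1.783 3.132 2.283
vertex 1.846 2.235 2.087
vertex 1.543 2.919 1.552
endloop
endfacet
facet normal -0.674 0.739 0.006
outer loop
vertex 1.783 3.132 2.283
vertex 1.543 2.919 1.552
vertex 0.594 2.045 2.553
endloop
endfacet
facet normal 0.928 0.141 -0.345
outer loop
vertex 1.543 2.919 1.552
vertex 1.846 2.235 2.087
vertex 1.531 2.192 1.223
endloop
endfacet
facet normal -0.803 0.257 -0.538
outer loop
vertex 1.543 2.919 1.552
vertex 1.531 2.192 1.223
vertex 0.594 2.045 2.553
endloop
endfacet
facet normal 0.928 0.142 -0.345
outer loop
vertex 1.531 2.192 1.223
vertex 1.846 2.235 2.087
vertex 1.757 1.497 1.545
endloop
endfacet
facet normal -0.693 -0.476 -0.541
outer loop
vertex 1.531 2.192 1.223
vertex 1.757 1.497 1.545
vertex 0.594 2.045 2.553
endloop
endfacet
facet normal 0.928 0.142 -0.345
outer loop
vertex 1.757 1.497 1.545
vertex 1.846 2.235 2.087
vertex 2.05 1.358 2.275
endloop
endfacet
facet normal -0.427 -0.904 -0.001
outer loop
vertex 1.757 1.497 1.545
vertex 2.05 1.358 2.275
vertex 0.594 2.045 2.553
endloop
endfacet
facet normal 0.928 0.142 -0.345
outer loop
vertex 2.05 1.358 2.275
vertex 1.846 2.235 2.087
vertex 2.189 1.88 2.863
endloop
endfacet
facet normal -0.205 -0.707 0.676
outer loop
vertex 2.05 1.358 2.275
vertex 2.189 1.88 2.863
vertex 0.594 2.045 2.553
endloop
endfacet
facet normal -0.065 0.913 -0.403
outer loop
vertex 2.051 4.473 -0.306
vertex 1.319 4.155 -0.909
vertex 1.357 4.561 0.005
endloop
endfacet
facet normal 0.409 0.004 0.912
outer loop
vertex 2.051 4.473 -0.306
vertex 1.357 4.561 0.005
vertex 1.461 2.165 -0.031
endloop
endfacet
facet normal -0.066 0.913 -0.403
outer loop
vertex 1.357 4.561 0.005
vertex 1.319 4.155 -0.909
vertex 0.64 4.41 -0.22
endloop
endfacet
facet normal -0.294 -0.027 0.955
outer loop
vertex 1.357 4.561 0.005
vertex 0.64 4.41 -0.22
vertex 1.461 2.165 -0.031
endloop
endfacet
facet normal -0.065 0.913 -0.402
outer loop
vertex 0.64 4.41 -0.22
vertex 1.319 4.155 -0.909
vertex 0.322 4.111 -0.848
endloop
endfacet
facet normal -0.810 -0.252 0.530
outer loop
vertex 0.64 4.41 -0.22
vertex 0.322 4.111 -0.848
vertex 1.461 2.165 -0.031
endloop
endfacet
facet normal -0.065 0.913 -0.403
outer loop
vertex 0.322 4.111 -0.848
vertex 1.319 4.155 -0.909
vertex 0.587 3.837 -1.512
endloop
endfacet
facet normal -0.836 -0.537 -0.112
outer loop
vertex 0.322 4.111 -0.848
vertex 0.587 3.837 -1.512
vertex 1.461 2.165 -0.031
endloop
endfacet
facet normal -0.065 0.913 -0.402
outer loop
vertex 0.587 3.837 -1.512
vertex 1.319 4.155 -0.909
vertex 1.281 3.75 -1.822
endloop
endfacet
facet normal -0.357 -0.717 -0.599
outer loop
vertex 0.587 3.837 -1.512
vertex 1.281 3.75 -1.822
vertex 1.461 2.165 -0.031
endloop
endfacet
facet normal -0.065 0.913 -0.402
outer loop
vertex 1.281 3.75 -1.822
vertex 1.319 4.155 -0.909
vertex 1.997 3.9 -1.598
endloop
endfacet
facet normal 0.344 -0.686 -0.641
outer loop
vertex 1.281 3.75 -1.822
vertex 1.997 3.9 -1.598
vertex 1.461 2.165 -0.031
endloop
endfacet
facet normal -0.066 0.913 -0.403
outer loop
vertex 1.997 3.9 -1.598
vertex 1.319 4.155 -0.909
vertex 2.316 4.2 -0.97
endloop
endfacet
facet normal 0.860 -0.461 -0.217
outer loop
vertex 1.997 3.9 -1.598
vertex 2.316 4.2 -0.97
vertex 1.461 2.165 -0.031
endloop
endfacet
facet normal -0.066 0.913 -0.402
outer loop
vertex 2.316 4.2 -0.97
vertex 1.319 4.155 -0.909
vertex 2.051 4.473 -0.306
endloop
endfacet
facet normal 0.887 -0.176 0.426
outer loop
vertex 2.316 4.2 -0.97
vertex 2.051 4.473 -0.306
vertex 1.461 2.165 -0.031
endloop
endfacet

endsolid


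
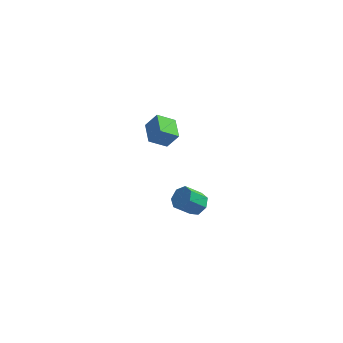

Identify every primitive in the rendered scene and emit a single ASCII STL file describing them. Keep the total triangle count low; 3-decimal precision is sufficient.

solid 
facet normal 0.632 0.338 -0.698
outer loop
vertex -0.383 -1.459 -2.627
vertex -0.875 -1.569 -3.126
vertex -0.76 -0.985 -2.739
endloop
endfacet
facet normal 0.476 0.542 0.693
outer loop
vertex -0.383 -1.459 -2.627
vertex -0.76 -0.985 -2.739
vertex -1.172 -1.881 -1.755
endloop
endfacet
facet normal 0.475 0.543 0.693
outer loop
vertex -1.172 -1.881 -1.755
vertex -0.76 -0.985 -2.739
vertex -1.55 -1.407 -1.867
endloop
endfacet
facet normal -0.631 -0.338 0.698
outer loop
vertex -1.172 -1.881 -1.755
vertex -1.55 -1.407 -1.867
vertex -1.665 -1.991 -2.254
endloop
endfacet
facet normal 0.632 0.338 -0.697
outer loop
vertex -0.76 -0.985 -2.739
vertex -0.875 -1.569 -3.126
vertex -1.224 -0.951 -3.143
endloop
endfacet
facet normal -0.183 0.940 0.289
outer loop
vertex -0.76 -0.985 -2.739
vertex -1.224 -0.951 -3.143
vertex -1.55 -1.407 -1.867
endloop
endfacet
facet normal -0.183 0.940 0.289
outer loop
vertex -1.55 -1.407 -1.867
vertex -1.224 -0.951 -3.143
vertex -2.014 -1.373 -2.271
endloop
endfacet
facet normal -0.632 -0.338 0.697
outer loop
vertex -1.55 -1.407 -1.867
vertex -2.014 -1.373 -2.271
vertex -1.665 -1.991 -2.254
endloop
endfacet
facet normal 0.631 0.337 -0.698
outer loop
vertex -1.224 -0.951 -3.143
vertex -0.875 -1.569 -3.126
vertex -1.426 -1.382 -3.534
endloop
endfacet
facet normal -0.702 0.630 -0.331
outer loop
vertex -1.224 -0.951 -3.143
vertex -1.426 -1.382 -3.534
vertex -2.014 -1.373 -2.271
endloop
endfacet
facet normal -0.703 0.629 -0.332
outer loop
vertex -2.014 -1.373 -2.271
vertex -1.426 -1.382 -3.534
vertex -2.215 -1.804 -2.662
endloop
endfacet
facet normal -0.632 -0.338 0.697
outer loop
vertex -2.014 -1.373 -2.271
vertex -2.215 -1.804 -2.662
vertex -1.665 -1.991 -2.254
endloop
endfacet
facet normal 0.631 0.339 -0.698
outer loop
vertex -1.426 -1.382 -3.534
vertex -0.875 -1.569 -3.126
vertex -1.212 -1.954 -3.618
endloop
endfacet
facet normal -0.694 -0.156 -0.703
outer loop
vertex -1.426 -1.382 -3.534
vertex -1.212 -1.954 -3.618
vertex -2.215 -1.804 -2.662
endloop
endfacet
facet normal -0.694 -0.155 -0.703
outer loop
vertex -2.215 -1.804 -2.662
vertex -1.212 -1.954 -3.618
vertex -2.002 -2.376 -2.746
endloop
endfacet
facet normal -0.632 -0.338 0.697
outer loop
vertex -2.215 -1.804 -2.662
vertex -2.002 -2.376 -2.746
vertex -1.665 -1.991 -2.254
endloop
endfacet
facet normal 0.632 0.339 -0.698
outer loop
vertex -1.212 -1.954 -3.618
vertex -0.875 -1.569 -3.126
vertex -0.745 -2.236 -3.332
endloop
endfacet
facet normal -0.163 -0.822 -0.545
outer loop
vertex -1.212 -1.954 -3.618
vertex -0.745 -2.236 -3.332
vertex -2.002 -2.376 -2.746
endloop
endfacet
facet normal -0.162 -0.823 -0.545
outer loop
vertex -2.002 -2.376 -2.746
vertex -0.745 -2.236 -3.332
vertex -1.535 -2.658 -2.459
endloop
endfacet
facet normal -0.632 -0.338 0.697
outer loop
vertex -2.002 -2.376 -2.746
vertex -1.535 -2.658 -2.459
vertex -1.665 -1.991 -2.254
endloop
endfacet
facet normal 0.633 0.338 -0.697
outer loop
vertex -0.745 -2.236 -3.332
vertex -0.875 -1.569 -3.126
vertex -0.376 -2.016 -2.89
endloop
endfacet
facet normal 0.491 -0.871 0.023
outer loop
vertex -0.745 -2.236 -3.332
vertex -0.376 -2.016 -2.89
vertex -1.535 -2.658 -2.459
endloop
endfacet
facet normal 0.491 -0.871 0.023
outer loop
vertex -1.535 -2.658 -2.459
vertex -0.376 -2.016 -2.89
vertex -1.166 -2.438 -2.018
endloop
endfacet
facet normal -0.632 -0.338 0.697
outer loop
vertex -1.535 -2.658 -2.459
vertex -1.166 -2.438 -2.018
vertex -1.665 -1.991 -2.254
endloop
endfacet
facet normal 0.632 0.337 -0.698
outer loop
vertex -0.376 -2.016 -2.89
vertex -0.875 -1.569 -3.126
vertex -0.383 -1.459 -2.627
endloop
endfacet
facet normal 0.775 -0.262 0.575
outer loop
vertex -0.376 -2.016 -2.89
vertex -0.383 -1.459 -2.627
vertex -1.166 -2.438 -2.018
endloop
endfacet
facet normal 0.775 -0.263 0.574
outer loop
vertex -1.166 -2.438 -2.018
vertex -0.383 -1.459 -2.627
vertex -1.172 -1.881 -1.755
endloop
endfacet
facet normal -0.632 -0.337 0.698
outer loop
vertex -1.166 -2.438 -2.018
vertex -1.172 -1.881 -1.755
vertex -1.665 -1.991 -2.254
endloop
endfacet
facet normal -0.569 -0.059 -0.821
outer loop
vertex -3.014 -3.68 3.745
vertex -3.378 -2.517 3.914
vertex -2.162 -3.323 3.129
endloop
endfacet
facet normal 0.296 -0.945 -0.138
outer loop
vertex -1.582 -3.263 3.966
vertex -3.014 -3.68 3.745
vertex -2.162 -3.323 3.129
endloop
endfacet
facet normal -0.569 -0.059 -0.821
outer loop
vertex -2.162 -3.323 3.129
vertex -3.378 -2.517 3.914
vertex -2.526 -2.16 3.298
endloop
endfacet
facet normal 0.768 0.321 -0.555
outer loop
vertex -2.526 -2.16 3.298
vertex -1.582 -3.263 3.966
vertex -2.162 -3.323 3.129
endloop
endfacet
facet normal -0.768 -0.321 0.555
outer loop
vertex -3.014 -3.68 3.745
vertex -2.798 -2.457 4.751
vertex -3.378 -2.517 3.914
endloop
endfacet
facet normal 0.296 -0.945 -0.138
outer loop
vertex -2.434 -3.62 4.582
vertex -3.014 -3.68 3.745
vertex -1.582 -3.263 3.966
endloop
endfacet
facet normal -0.768 -0.321 0.555
outer loop
vertex -2.434 -3.62 4.582
vertex -2.798 -2.457 4.751
vertex -3.014 -3.68 3.745
endloop
endfacet
facet normal -0.296 0.945 0.138
outer loop
vertex -3.378 -2.517 3.914
vertex -2.798 -2.457 4.751
vertex -2.526 -2.16 3.298
endloop
endfacet
facet normal 0.768 0.321 -0.555
outer loop
vertex -1.946 -2.1 4.135
vertex -1.582 -3.263 3.966
vertex -2.526 -2.16 3.298
endloop
endfacet
facet normal -0.296 0.945 0.138
outer loop
vertex -2.526 -2.16 3.298
vertex -2.798 -2.457 4.751
vertex -1.946 -2.1 4.135
endloop
endfacet
facet normal 0.569 0.059 0.821
outer loop
vertex -1.946 -2.1 4.135
vertex -2.434 -3.62 4.582
vertex -1.582 -3.263 3.966
endloop
endfacet
facet normal 0.569 0.059 0.821
outer loop
vertex -2.798 -2.457 4.751
vertex -2.434 -3.62 4.582
vertex -1.946 -2.1 4.135
endloop
endfacet

endsolid


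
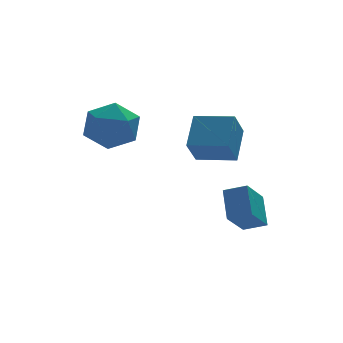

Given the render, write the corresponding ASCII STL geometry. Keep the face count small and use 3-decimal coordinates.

solid 
facet normal -0.431 -0.494 0.755
outer loop
vertex 1.964 -2.845 3.187
vertex 0.879 -2.084 3.066
vertex 1.441 -3.729 2.31
endloop
endfacet
facet normal 0.815 -0.572 0.091
outer loop
vertex 1.941 -3.156 1.434
vertex 1.964 -2.845 3.187
vertex 1.441 -3.729 2.31
endloop
endfacet
facet normal -0.431 -0.494 0.755
outer loop
vertex 1.441 -3.729 2.31
vertex 0.879 -2.084 3.066
vertex 0.357 -2.968 2.189
endloop
endfacet
facet normal -0.387 -0.655 -0.649
outer loop
vertex 0.357 -2.968 2.189
vertex 1.941 -3.156 1.434
vertex 1.441 -3.729 2.31
endloop
endfacet
facet normal 0.387 0.655 0.649
outer loop
vertex 1.964 -2.845 3.187
vertex 1.379 -1.511 2.19
vertex 0.879 -2.084 3.066
endloop
endfacet
facet normal 0.816 -0.572 0.091
outer loop
vertex 2.463 -2.272 2.311
vertex 1.964 -2.845 3.187
vertex 1.941 -3.156 1.434
endloop
endfacet
facet normal 0.387 0.655 0.649
outer loop
vertex 2.463 -2.272 2.311
vertex 1.379 -1.511 2.19
vertex 1.964 -2.845 3.187
endloop
endfacet
facet normal -0.815 0.572 -0.091
outer loop
vertex 0.879 -2.084 3.066
vertex 1.379 -1.511 2.19
vertex 0.357 -2.968 2.189
endloop
endfacet
facet normal -0.387 -0.655 -0.649
outer loop
vertex 0.856 -2.395 1.313
vertex 1.941 -3.156 1.434
vertex 0.357 -2.968 2.189
endloop
endfacet
facet normal -0.815 0.572 -0.090
outer loop
vertex 0.357 -2.968 2.189
vertex 1.379 -1.511 2.19
vertex 0.856 -2.395 1.313
endloop
endfacet
facet normal 0.431 0.494 -0.755
outer loop
vertex 0.856 -2.395 1.313
vertex 2.463 -2.272 2.311
vertex 1.941 -3.156 1.434
endloop
endfacet
facet normal 0.431 0.494 -0.755
outer loop
vertex 1.379 -1.511 2.19
vertex 2.463 -2.272 2.311
vertex 0.856 -2.395 1.313
endloop
endfacet
facet normal -0.575 -0.505 0.643
outer loop
vertex 2.101 -3.644 0.524
vertex 1.448 -3.252 0.248
vertex 1.93 -4.515 -0.313
endloop
endfacet
facet normal 0.806 -0.485 0.340
outer loop
vertex 2.712 -3.828 -1.188
vertex 2.101 -3.644 0.524
vertex 1.93 -4.515 -0.313
endloop
endfacet
facet normal -0.574 -0.505 0.644
outer loop
vertex 1.93 -4.515 -0.313
vertex 1.448 -3.252 0.248
vertex 1.277 -4.123 -0.588
endloop
endfacet
facet normal -0.140 -0.714 -0.686
outer loop
vertex 1.277 -4.123 -0.588
vertex 2.712 -3.828 -1.188
vertex 1.93 -4.515 -0.313
endloop
endfacet
facet normal 0.139 0.715 0.686
outer loop
vertex 2.101 -3.644 0.524
vertex 2.23 -2.565 -0.627
vertex 1.448 -3.252 0.248
endloop
endfacet
facet normal 0.806 -0.484 0.340
outer loop
vertex 2.883 -2.957 -0.352
vertex 2.101 -3.644 0.524
vertex 2.712 -3.828 -1.188
endloop
endfacet
facet normal 0.140 0.714 0.685
outer loop
vertex 2.883 -2.957 -0.352
vertex 2.23 -2.565 -0.627
vertex 2.101 -3.644 0.524
endloop
endfacet
facet normal -0.806 0.485 -0.340
outer loop
vertex 1.448 -3.252 0.248
vertex 2.23 -2.565 -0.627
vertex 1.277 -4.123 -0.588
endloop
endfacet
facet normal -0.140 -0.715 -0.685
outer loop
vertex 2.059 -3.436 -1.464
vertex 2.712 -3.828 -1.188
vertex 1.277 -4.123 -0.588
endloop
endfacet
facet normal -0.806 0.485 -0.340
outer loop
vertex 1.277 -4.123 -0.588
vertex 2.23 -2.565 -0.627
vertex 2.059 -3.436 -1.464
endloop
endfacet
facet normal 0.575 0.505 -0.644
outer loop
vertex 2.059 -3.436 -1.464
vertex 2.883 -2.957 -0.352
vertex 2.712 -3.828 -1.188
endloop
endfacet
facet normal 0.575 0.506 -0.644
outer loop
vertex 2.23 -2.565 -0.627
vertex 2.883 -2.957 -0.352
vertex 2.059 -3.436 -1.464
endloop
endfacet
facet normal -0.796 0.595 -0.112
outer loop
vertex -1.51 0.677 1.728
vertex -2.134 -0.127 1.893
vertex -1.815 0.449 2.686
endloop
endfacet
facet normal -0.241 0.959 0.151
outer loop
vertex -1.51 0.677 1.728
vertex -1.815 0.449 2.686
vertex -0.838 0.723 2.508
endloop
endfacet
facet normal 0.299 0.902 -0.311
outer loop
vertex -1.51 0.677 1.728
vertex -0.838 0.723 2.508
vertex -0.553 0.317 1.605
endloop
endfacet
facet normal 0.078 0.503 -0.861
outer loop
vertex -1.51 0.677 1.728
vertex -0.553 0.317 1.605
vertex -1.354 -0.209 1.225
endloop
endfacet
facet normal -0.599 0.313 -0.737
outer loop
vertex -1.51 0.677 1.728
vertex -1.354 -0.209 1.225
vertex -2.134 -0.127 1.893
endloop
endfacet
facet normal -0.043 0.648 0.761
outer loop
vertex -0.838 0.723 2.508
vertex -1.815 0.449 2.686
vertex -1.046 -0.051 3.155
endloop
endfacet
facet normal -0.940 0.058 0.336
outer loop
vertex -1.815 0.449 2.686
vertex -2.134 -0.127 1.893
vertex -1.847 -0.577 2.775
endloop
endfacet
facet normal -0.620 -0.398 -0.676
outer loop
vertex -2.134 -0.127 1.893
vertex -1.354 -0.209 1.225
vertex -1.562 -0.983 1.872
endloop
endfacet
facet normal 0.475 -0.091 -0.875
outer loop
vertex -1.354 -0.209 1.225
vertex -0.553 0.317 1.605
vertex -0.585 -0.709 1.694
endloop
endfacet
facet normal 0.832 0.555 0.013
outer loop
vertex -0.553 0.317 1.605
vertex -0.838 0.723 2.508
vertex -0.266 -0.133 2.487
endloop
endfacet
facet normal -0.078 -0.503 0.861
outer loop
vertex -0.89 -0.937 2.652
vertex -1.046 -0.051 3.155
vertex -1.847 -0.577 2.775
endloop
endfacet
facet normal -0.299 -0.902 0.311
outer loop
vertex -0.89 -0.937 2.652
vertex -1.847 -0.577 2.775
vertex -1.562 -0.983 1.872
endloop
endfacet
facet normal 0.241 -0.959 -0.151
outer loop
vertex -0.89 -0.937 2.652
vertex -1.562 -0.983 1.872
vertex -0.585 -0.709 1.694
endloop
endfacet
facet normal 0.796 -0.595 0.112
outer loop
vertex -0.89 -0.937 2.652
vertex -0.585 -0.709 1.694
vertex -0.266 -0.133 2.487
endloop
endfacet
facet normal 0.599 -0.313 0.737
outer loop
vertex -0.89 -0.937 2.652
vertex -0.266 -0.133 2.487
vertex -1.046 -0.051 3.155
endloop
endfacet
facet normal -0.475 0.091 0.875
outer loop
vertex -1.847 -0.577 2.775
vertex -1.046 -0.051 3.155
vertex -1.815 0.449 2.686
endloop
endfacet
facet normal -0.832 -0.555 -0.013
outer loop
vertex -1.562 -0.983 1.872
vertex -1.847 -0.577 2.775
vertex -2.134 -0.127 1.893
endloop
endfacet
facet normal 0.043 -0.648 -0.761
outer loop
vertex -0.585 -0.709 1.694
vertex -1.562 -0.983 1.872
vertex -1.354 -0.209 1.225
endloop
endfacet
facet normal 0.940 -0.058 -0.336
outer loop
vertex -0.266 -0.133 2.487
vertex -0.585 -0.709 1.694
vertex -0.553 0.317 1.605
endloop
endfacet
facet normal 0.620 0.398 0.676
outer loop
vertex -1.046 -0.051 3.155
vertex -0.266 -0.133 2.487
vertex -0.838 0.723 2.508
endloop
endfacet

endsolid
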